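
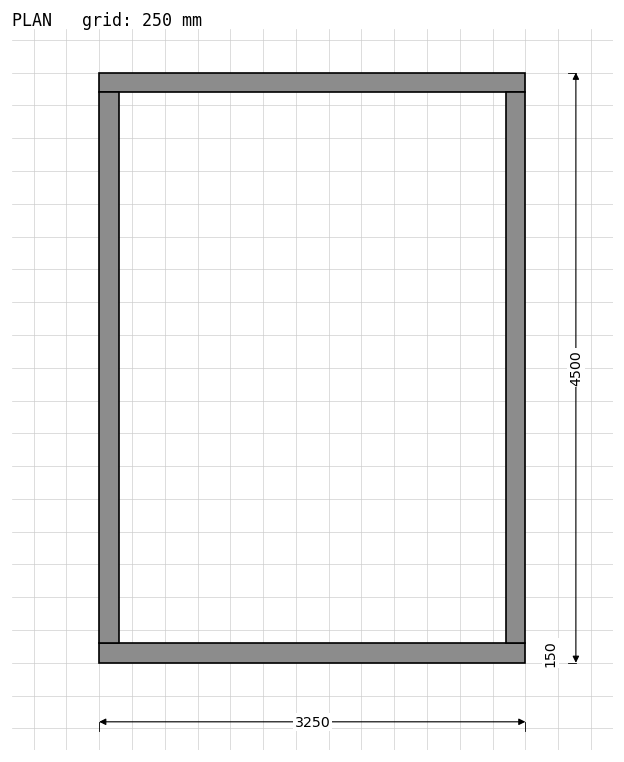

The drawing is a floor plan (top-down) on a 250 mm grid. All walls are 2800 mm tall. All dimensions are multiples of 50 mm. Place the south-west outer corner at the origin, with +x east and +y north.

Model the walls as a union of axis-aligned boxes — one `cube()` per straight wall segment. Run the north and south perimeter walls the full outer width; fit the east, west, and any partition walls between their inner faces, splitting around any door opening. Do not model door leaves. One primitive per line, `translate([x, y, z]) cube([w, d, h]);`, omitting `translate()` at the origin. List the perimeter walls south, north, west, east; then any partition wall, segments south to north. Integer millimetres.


cube([3250, 150, 2800]);
translate([0, 4350, 0]) cube([3250, 150, 2800]);
translate([0, 150, 0]) cube([150, 4200, 2800]);
translate([3100, 150, 0]) cube([150, 4200, 2800]);


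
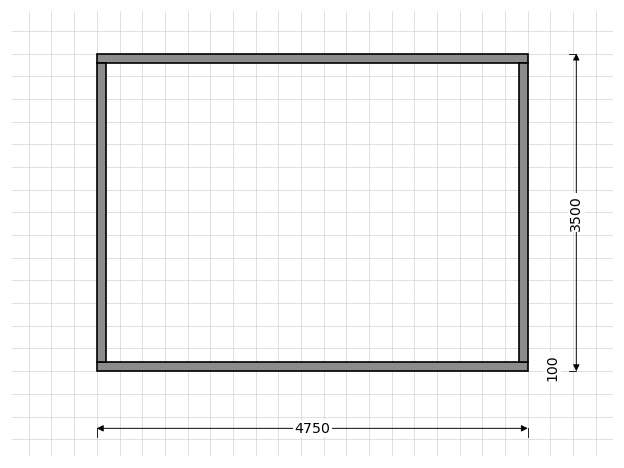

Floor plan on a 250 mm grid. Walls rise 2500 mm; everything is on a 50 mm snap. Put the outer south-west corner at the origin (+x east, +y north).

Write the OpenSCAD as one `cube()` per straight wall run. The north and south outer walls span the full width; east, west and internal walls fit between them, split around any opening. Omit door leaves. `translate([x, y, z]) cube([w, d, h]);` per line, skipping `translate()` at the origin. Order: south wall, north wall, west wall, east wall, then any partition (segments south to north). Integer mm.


cube([4750, 100, 2500]);
translate([0, 3400, 0]) cube([4750, 100, 2500]);
translate([0, 100, 0]) cube([100, 3300, 2500]);
translate([4650, 100, 0]) cube([100, 3300, 2500]);


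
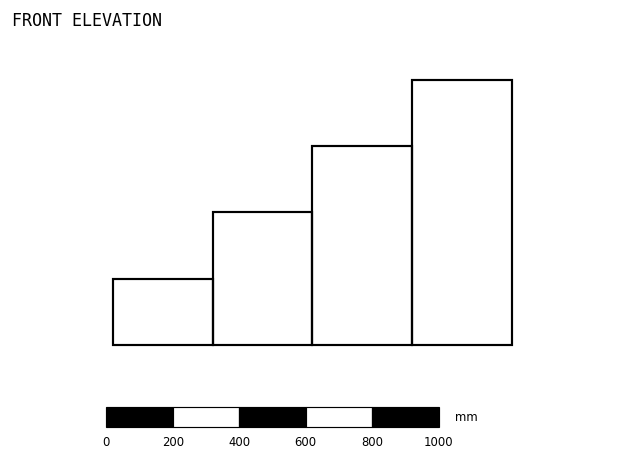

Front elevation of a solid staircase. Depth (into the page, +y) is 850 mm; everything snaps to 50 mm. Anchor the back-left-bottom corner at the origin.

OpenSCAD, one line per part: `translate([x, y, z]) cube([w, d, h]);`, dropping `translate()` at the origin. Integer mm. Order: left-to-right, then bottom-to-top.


cube([300, 850, 200]);
translate([300, 0, 0]) cube([300, 850, 400]);
translate([600, 0, 0]) cube([300, 850, 600]);
translate([900, 0, 0]) cube([300, 850, 800]);


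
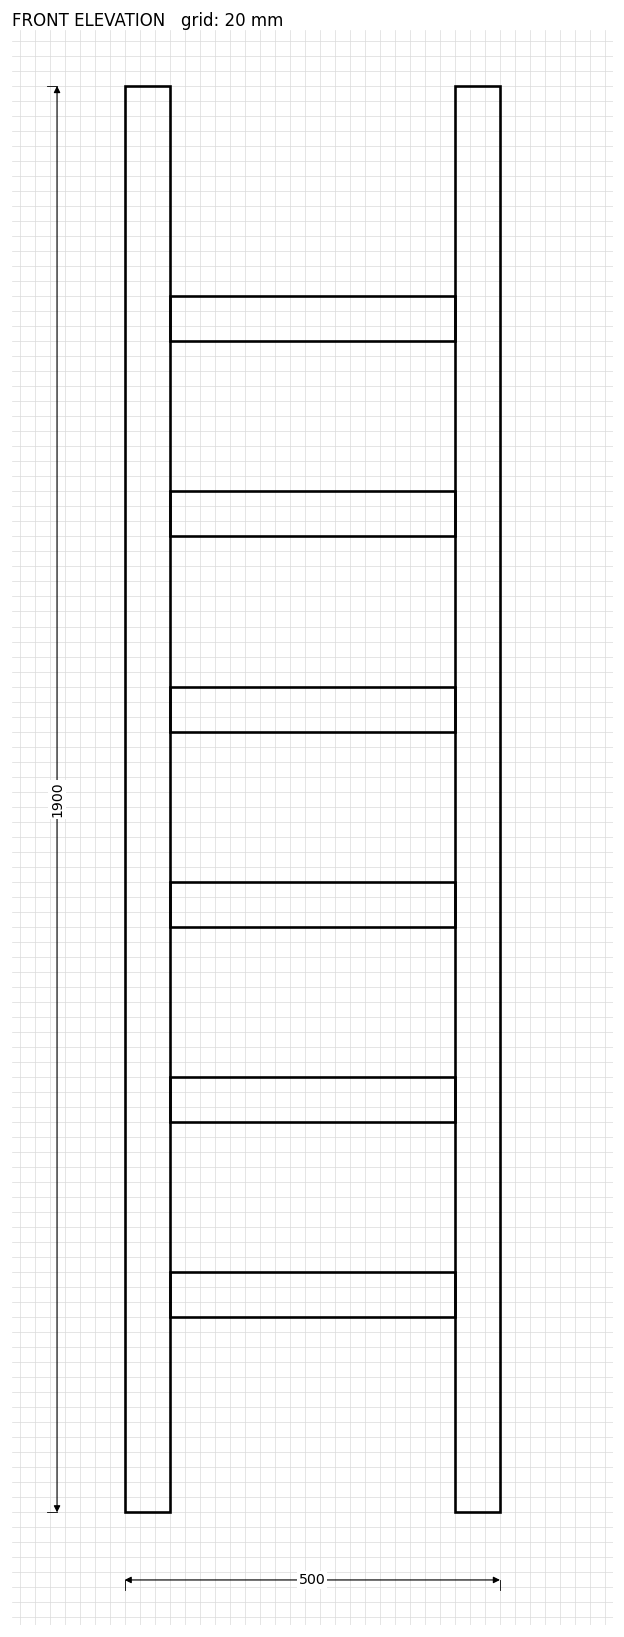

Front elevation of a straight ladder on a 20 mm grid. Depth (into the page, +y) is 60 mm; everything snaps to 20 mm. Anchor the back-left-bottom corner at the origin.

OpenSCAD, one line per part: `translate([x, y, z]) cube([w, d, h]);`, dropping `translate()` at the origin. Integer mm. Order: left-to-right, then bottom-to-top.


cube([60, 60, 1900]);
translate([60, 0, 260]) cube([380, 60, 60]);
translate([60, 0, 520]) cube([380, 60, 60]);
translate([60, 0, 780]) cube([380, 60, 60]);
translate([60, 0, 1040]) cube([380, 60, 60]);
translate([60, 0, 1300]) cube([380, 60, 60]);
translate([60, 0, 1560]) cube([380, 60, 60]);
translate([440, 0, 0]) cube([60, 60, 1900]);


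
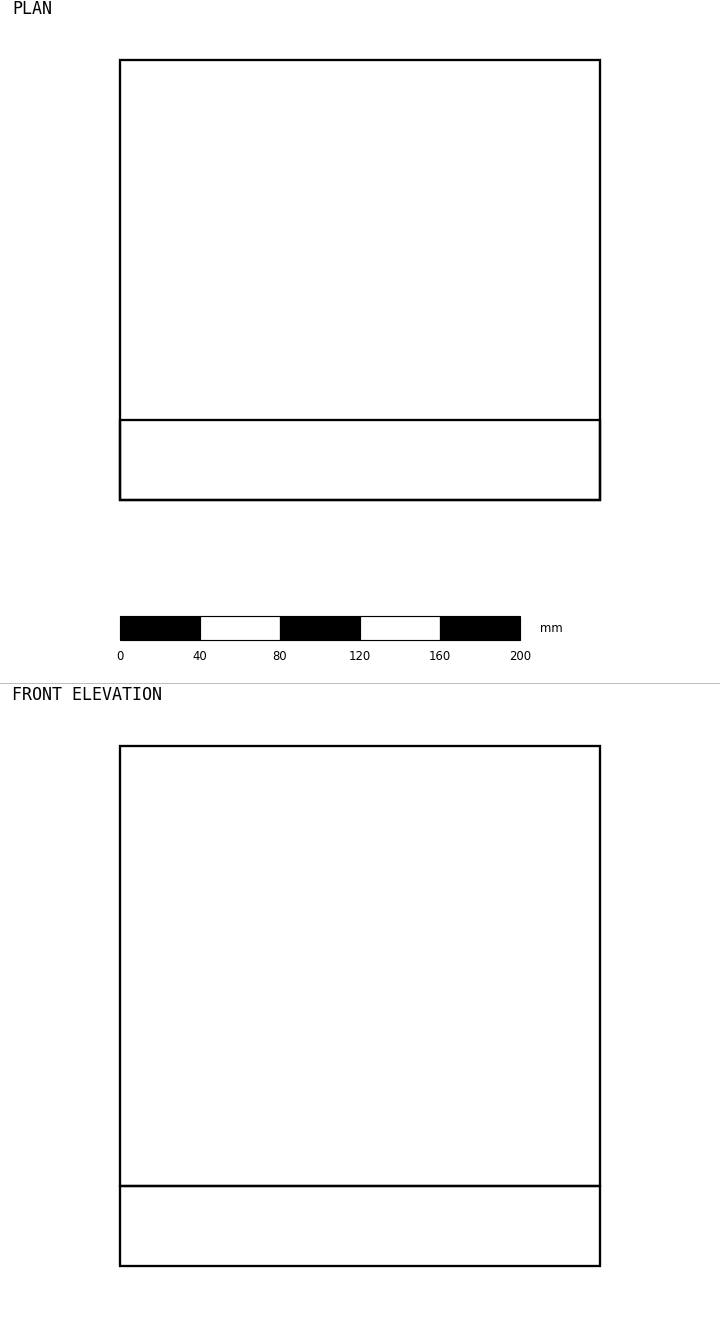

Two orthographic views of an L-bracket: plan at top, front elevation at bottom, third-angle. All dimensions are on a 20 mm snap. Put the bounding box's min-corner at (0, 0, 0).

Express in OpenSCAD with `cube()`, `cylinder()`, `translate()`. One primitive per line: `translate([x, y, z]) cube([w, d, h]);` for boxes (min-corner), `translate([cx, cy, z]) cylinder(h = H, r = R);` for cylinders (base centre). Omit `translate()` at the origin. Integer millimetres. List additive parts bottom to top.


cube([240, 220, 40]);
translate([0, 0, 40]) cube([240, 40, 220]);


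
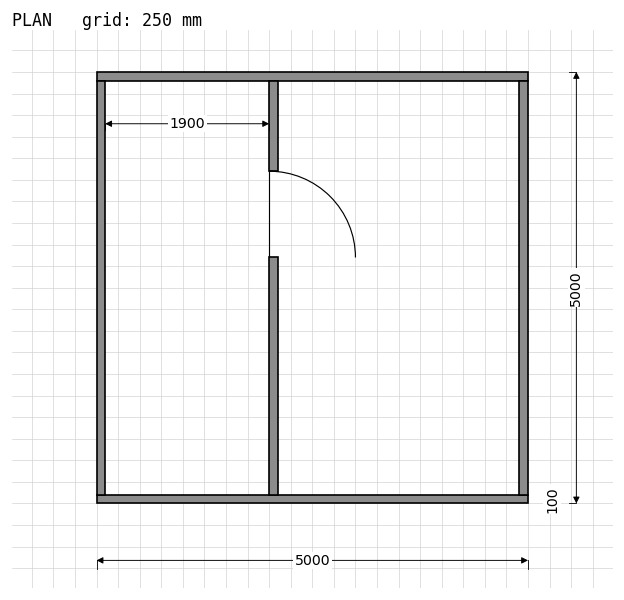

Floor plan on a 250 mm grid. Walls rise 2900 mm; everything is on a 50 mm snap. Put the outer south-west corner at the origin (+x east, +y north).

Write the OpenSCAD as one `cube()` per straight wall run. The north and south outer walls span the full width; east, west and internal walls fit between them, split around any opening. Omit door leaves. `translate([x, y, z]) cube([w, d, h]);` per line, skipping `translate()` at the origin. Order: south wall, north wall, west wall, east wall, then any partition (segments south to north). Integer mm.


cube([5000, 100, 2900]);
translate([0, 4900, 0]) cube([5000, 100, 2900]);
translate([0, 100, 0]) cube([100, 4800, 2900]);
translate([4900, 100, 0]) cube([100, 4800, 2900]);
translate([2000, 100, 0]) cube([100, 2750, 2900]);
translate([2000, 3850, 0]) cube([100, 1050, 2900]);


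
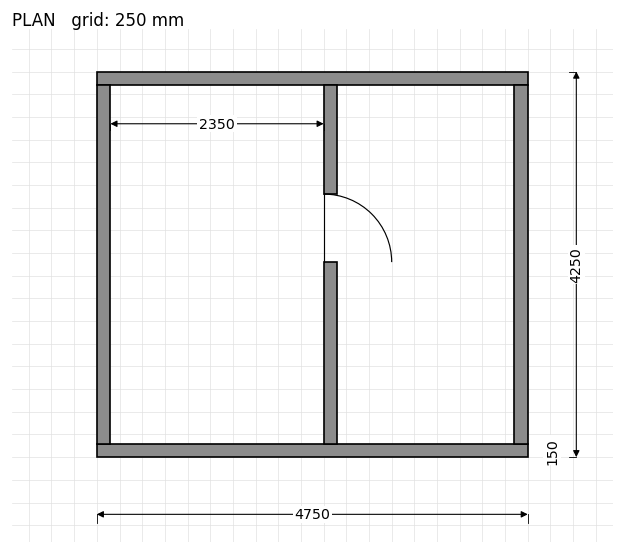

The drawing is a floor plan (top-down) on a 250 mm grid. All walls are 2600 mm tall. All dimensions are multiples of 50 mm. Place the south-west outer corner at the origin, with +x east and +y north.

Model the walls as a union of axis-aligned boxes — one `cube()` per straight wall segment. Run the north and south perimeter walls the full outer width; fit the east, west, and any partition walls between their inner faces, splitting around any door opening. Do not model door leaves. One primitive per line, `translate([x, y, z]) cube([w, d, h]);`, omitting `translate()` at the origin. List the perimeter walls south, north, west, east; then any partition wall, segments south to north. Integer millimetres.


cube([4750, 150, 2600]);
translate([0, 4100, 0]) cube([4750, 150, 2600]);
translate([0, 150, 0]) cube([150, 3950, 2600]);
translate([4600, 150, 0]) cube([150, 3950, 2600]);
translate([2500, 150, 0]) cube([150, 2000, 2600]);
translate([2500, 2900, 0]) cube([150, 1200, 2600]);


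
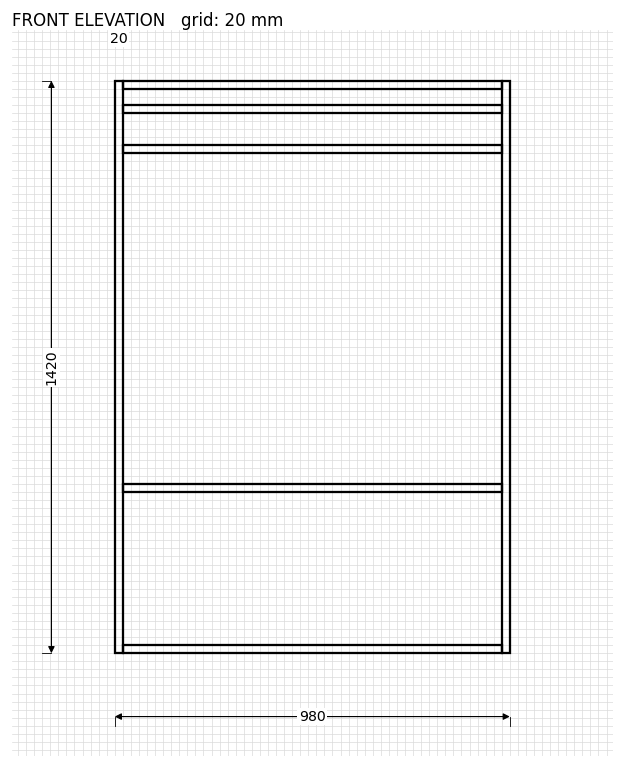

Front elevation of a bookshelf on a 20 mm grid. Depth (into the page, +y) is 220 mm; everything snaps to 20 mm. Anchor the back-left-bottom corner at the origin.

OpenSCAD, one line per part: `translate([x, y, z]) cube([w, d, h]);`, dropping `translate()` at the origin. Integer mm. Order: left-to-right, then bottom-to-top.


cube([20, 220, 1420]);
translate([20, 0, 0]) cube([940, 220, 20]);
translate([20, 0, 400]) cube([940, 220, 20]);
translate([20, 0, 1240]) cube([940, 220, 20]);
translate([20, 0, 1340]) cube([940, 220, 20]);
translate([20, 0, 1400]) cube([940, 220, 20]);
translate([960, 0, 0]) cube([20, 220, 1420]);


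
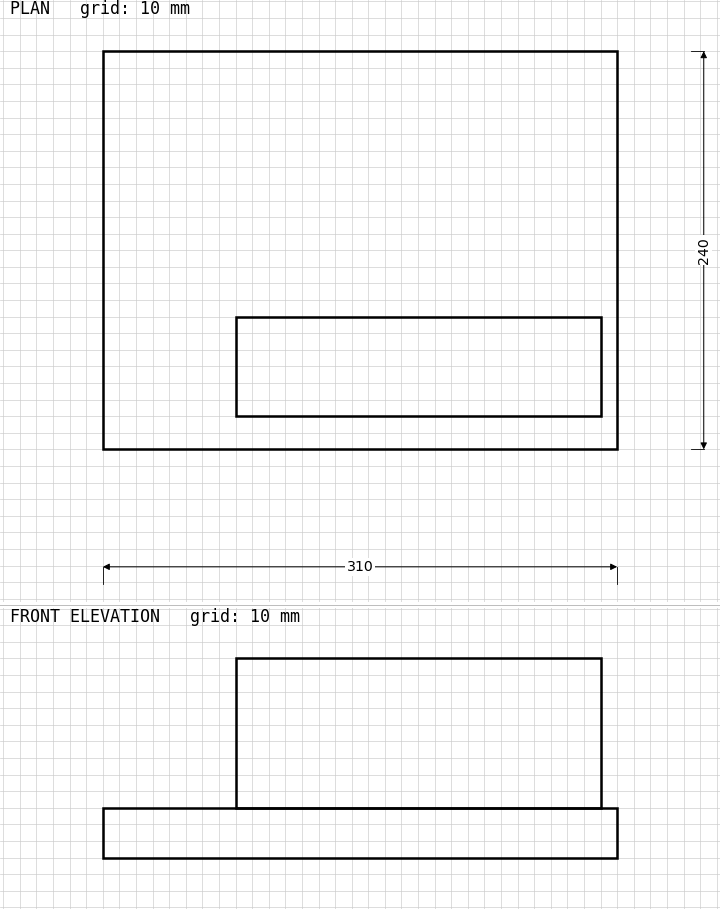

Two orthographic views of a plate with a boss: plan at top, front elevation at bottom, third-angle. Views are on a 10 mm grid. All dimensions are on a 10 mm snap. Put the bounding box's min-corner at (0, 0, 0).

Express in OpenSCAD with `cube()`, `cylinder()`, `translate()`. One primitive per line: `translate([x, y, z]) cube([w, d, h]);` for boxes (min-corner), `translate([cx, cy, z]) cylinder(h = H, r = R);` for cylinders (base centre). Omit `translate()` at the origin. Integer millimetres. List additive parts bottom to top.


cube([310, 240, 30]);
translate([80, 20, 30]) cube([220, 60, 90]);


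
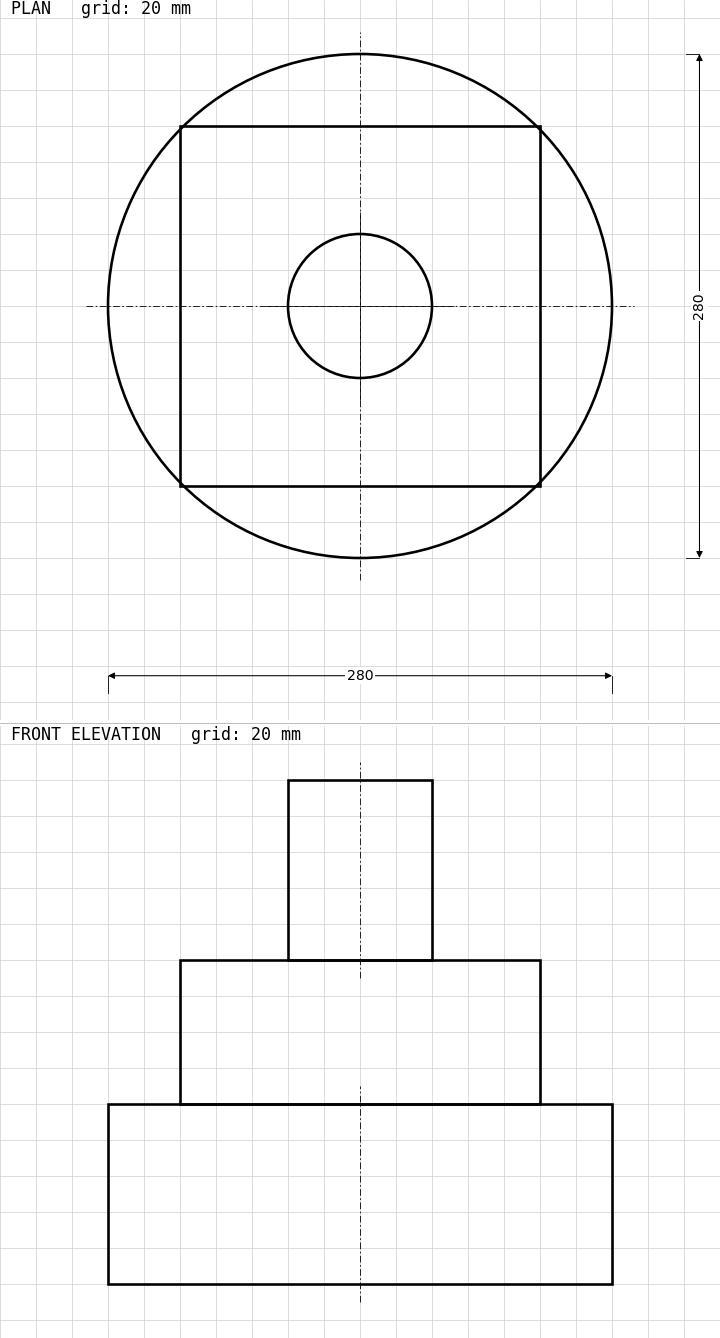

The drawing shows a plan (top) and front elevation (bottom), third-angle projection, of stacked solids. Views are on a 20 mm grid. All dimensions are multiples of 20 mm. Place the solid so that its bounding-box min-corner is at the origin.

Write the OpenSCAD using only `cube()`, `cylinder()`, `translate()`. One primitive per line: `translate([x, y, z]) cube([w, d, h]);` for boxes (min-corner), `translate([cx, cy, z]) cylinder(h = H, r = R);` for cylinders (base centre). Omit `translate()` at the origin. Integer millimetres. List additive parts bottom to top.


translate([140, 140, 0]) cylinder(h = 100, r = 140);
translate([40, 40, 100]) cube([200, 200, 80]);
translate([140, 140, 180]) cylinder(h = 100, r = 40);


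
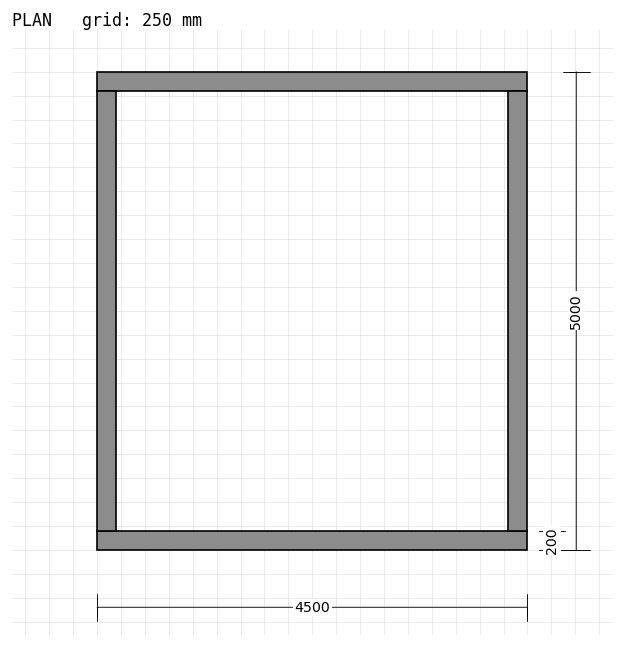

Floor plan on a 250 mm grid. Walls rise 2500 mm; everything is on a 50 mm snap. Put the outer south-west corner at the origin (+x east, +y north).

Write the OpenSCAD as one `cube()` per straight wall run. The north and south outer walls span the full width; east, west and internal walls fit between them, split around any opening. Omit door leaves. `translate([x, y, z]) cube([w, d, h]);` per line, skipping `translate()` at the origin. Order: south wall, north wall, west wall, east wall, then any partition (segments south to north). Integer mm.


cube([4500, 200, 2500]);
translate([0, 4800, 0]) cube([4500, 200, 2500]);
translate([0, 200, 0]) cube([200, 4600, 2500]);
translate([4300, 200, 0]) cube([200, 4600, 2500]);


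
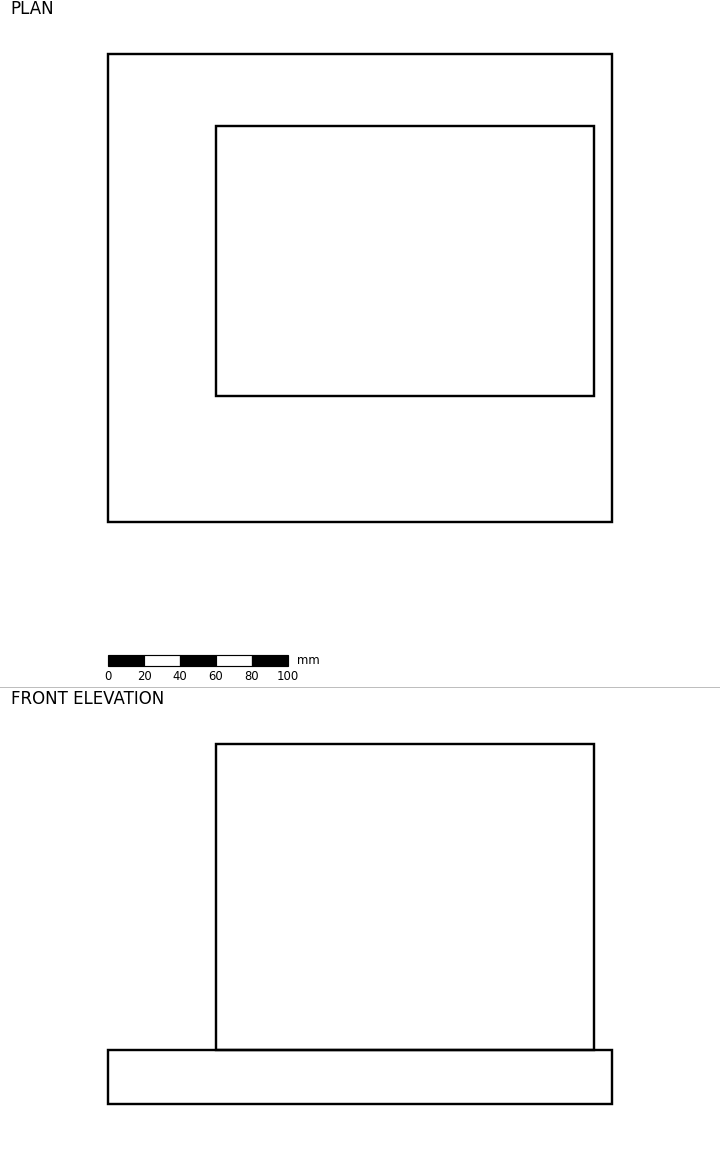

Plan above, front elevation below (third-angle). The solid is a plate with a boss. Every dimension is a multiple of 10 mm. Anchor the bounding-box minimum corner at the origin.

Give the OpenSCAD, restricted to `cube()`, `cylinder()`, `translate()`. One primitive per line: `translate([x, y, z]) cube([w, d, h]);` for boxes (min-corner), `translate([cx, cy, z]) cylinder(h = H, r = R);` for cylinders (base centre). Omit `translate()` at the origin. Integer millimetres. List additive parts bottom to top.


cube([280, 260, 30]);
translate([60, 70, 30]) cube([210, 150, 170]);


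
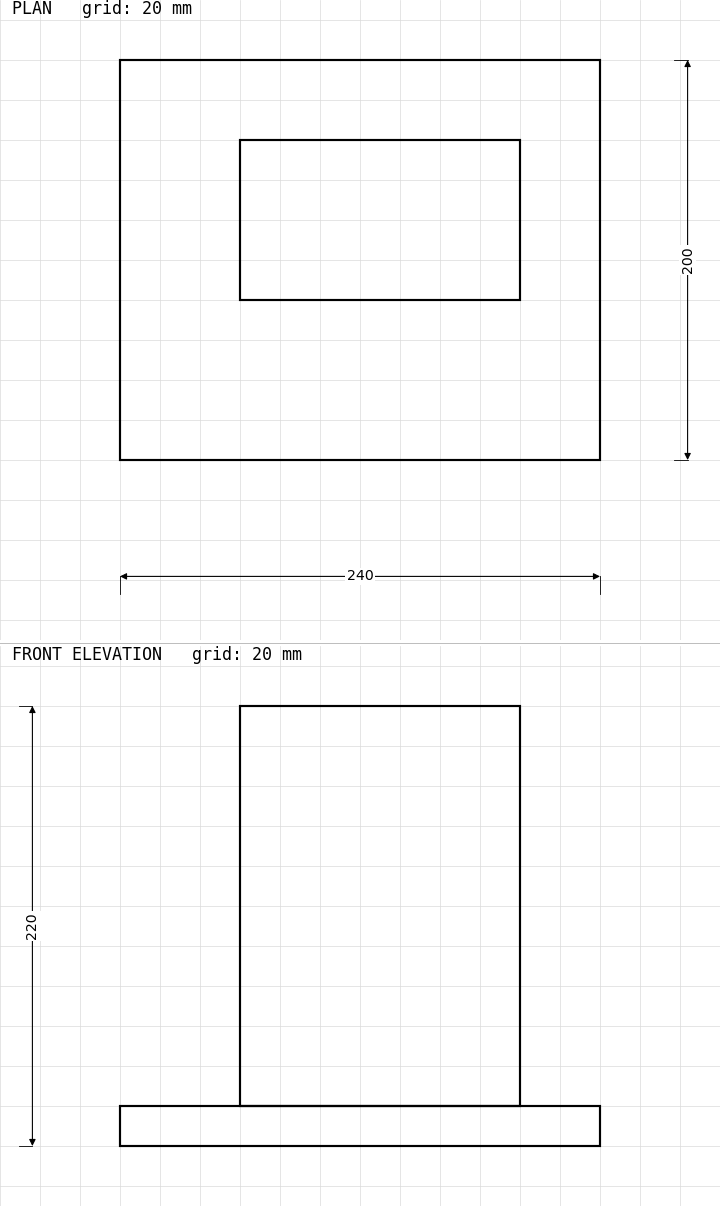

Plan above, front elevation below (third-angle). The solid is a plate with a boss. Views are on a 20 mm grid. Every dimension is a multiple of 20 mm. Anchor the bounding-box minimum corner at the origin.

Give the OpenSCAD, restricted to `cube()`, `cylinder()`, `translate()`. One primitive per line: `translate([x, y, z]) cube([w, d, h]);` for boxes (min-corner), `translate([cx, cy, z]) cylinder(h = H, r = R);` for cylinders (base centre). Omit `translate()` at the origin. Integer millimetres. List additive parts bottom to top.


cube([240, 200, 20]);
translate([60, 80, 20]) cube([140, 80, 200]);


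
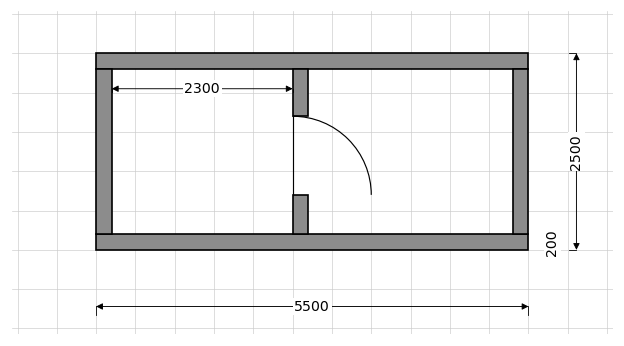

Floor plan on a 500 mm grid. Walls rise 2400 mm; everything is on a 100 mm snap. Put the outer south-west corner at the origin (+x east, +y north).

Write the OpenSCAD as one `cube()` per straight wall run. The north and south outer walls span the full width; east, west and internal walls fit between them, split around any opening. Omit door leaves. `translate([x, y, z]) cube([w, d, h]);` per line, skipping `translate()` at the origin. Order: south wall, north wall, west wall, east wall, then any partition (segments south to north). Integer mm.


cube([5500, 200, 2400]);
translate([0, 2300, 0]) cube([5500, 200, 2400]);
translate([0, 200, 0]) cube([200, 2100, 2400]);
translate([5300, 200, 0]) cube([200, 2100, 2400]);
translate([2500, 200, 0]) cube([200, 500, 2400]);
translate([2500, 1700, 0]) cube([200, 600, 2400]);


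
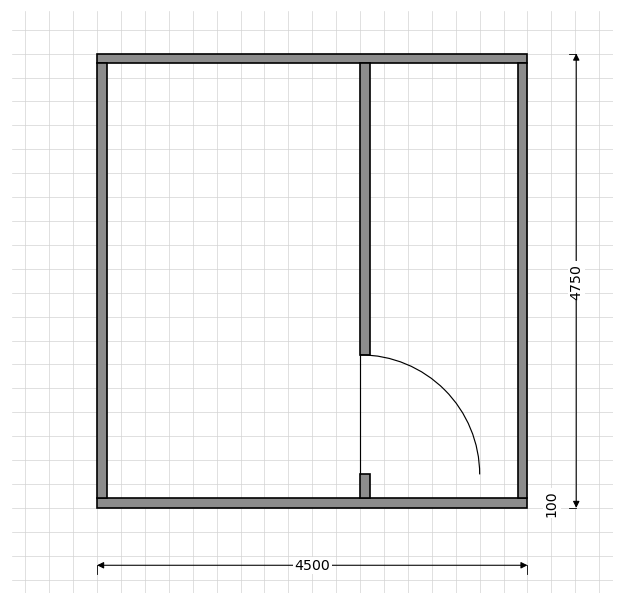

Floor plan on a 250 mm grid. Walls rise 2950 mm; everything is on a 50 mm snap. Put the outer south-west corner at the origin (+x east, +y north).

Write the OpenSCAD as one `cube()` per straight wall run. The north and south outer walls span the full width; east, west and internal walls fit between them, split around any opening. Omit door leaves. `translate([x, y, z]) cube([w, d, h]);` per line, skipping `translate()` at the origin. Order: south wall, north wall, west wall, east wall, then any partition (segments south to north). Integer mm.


cube([4500, 100, 2950]);
translate([0, 4650, 0]) cube([4500, 100, 2950]);
translate([0, 100, 0]) cube([100, 4550, 2950]);
translate([4400, 100, 0]) cube([100, 4550, 2950]);
translate([2750, 100, 0]) cube([100, 250, 2950]);
translate([2750, 1600, 0]) cube([100, 3050, 2950]);


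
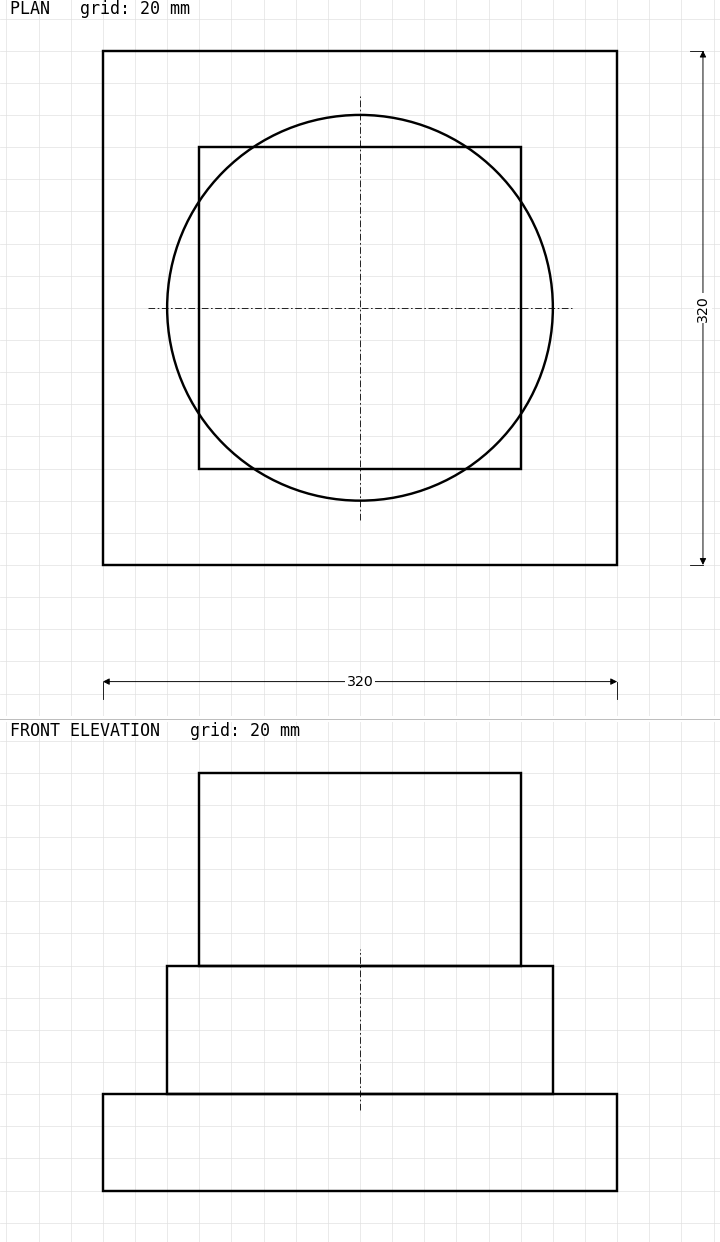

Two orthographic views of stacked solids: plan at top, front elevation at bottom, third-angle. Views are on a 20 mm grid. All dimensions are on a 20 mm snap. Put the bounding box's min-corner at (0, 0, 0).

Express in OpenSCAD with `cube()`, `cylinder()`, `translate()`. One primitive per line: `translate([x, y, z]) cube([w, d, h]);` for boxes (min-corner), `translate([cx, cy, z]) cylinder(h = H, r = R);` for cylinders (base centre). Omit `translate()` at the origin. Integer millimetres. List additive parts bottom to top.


cube([320, 320, 60]);
translate([160, 160, 60]) cylinder(h = 80, r = 120);
translate([60, 60, 140]) cube([200, 200, 120]);


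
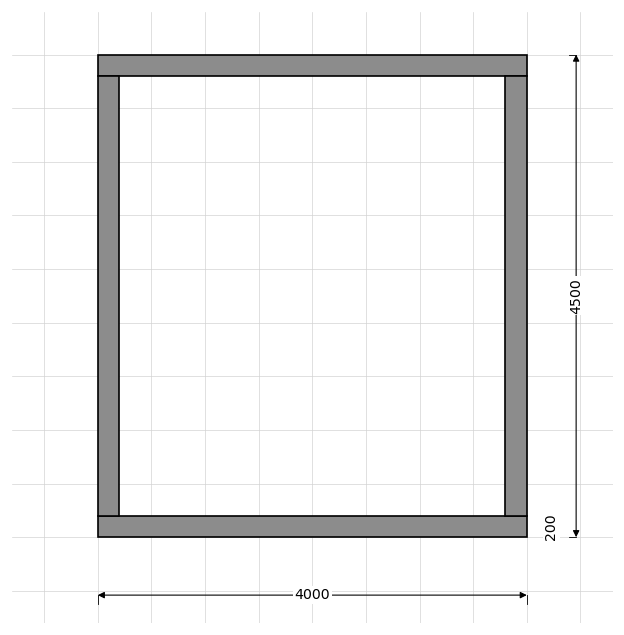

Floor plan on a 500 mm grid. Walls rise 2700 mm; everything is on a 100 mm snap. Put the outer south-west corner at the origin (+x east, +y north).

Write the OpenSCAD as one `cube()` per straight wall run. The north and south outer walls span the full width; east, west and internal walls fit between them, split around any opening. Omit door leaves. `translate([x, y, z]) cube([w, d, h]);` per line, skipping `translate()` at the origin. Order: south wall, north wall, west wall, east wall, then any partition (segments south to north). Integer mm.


cube([4000, 200, 2700]);
translate([0, 4300, 0]) cube([4000, 200, 2700]);
translate([0, 200, 0]) cube([200, 4100, 2700]);
translate([3800, 200, 0]) cube([200, 4100, 2700]);


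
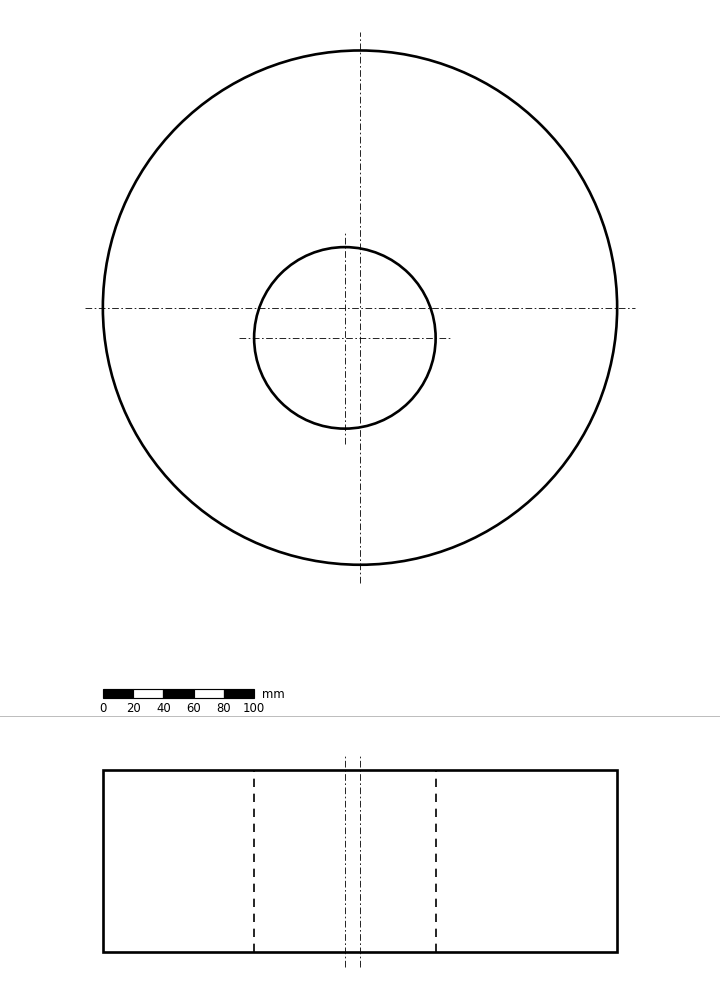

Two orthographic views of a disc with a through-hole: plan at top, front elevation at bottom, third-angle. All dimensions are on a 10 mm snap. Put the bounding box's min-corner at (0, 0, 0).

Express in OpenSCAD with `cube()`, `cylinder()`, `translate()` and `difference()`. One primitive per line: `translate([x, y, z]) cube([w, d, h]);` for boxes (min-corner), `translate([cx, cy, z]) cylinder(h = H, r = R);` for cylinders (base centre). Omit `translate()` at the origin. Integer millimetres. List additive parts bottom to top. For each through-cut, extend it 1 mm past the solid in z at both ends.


difference() {
  translate([170, 170, 0]) cylinder(h = 120, r = 170);
  translate([160, 150, -1]) cylinder(h = 122, r = 60);
}


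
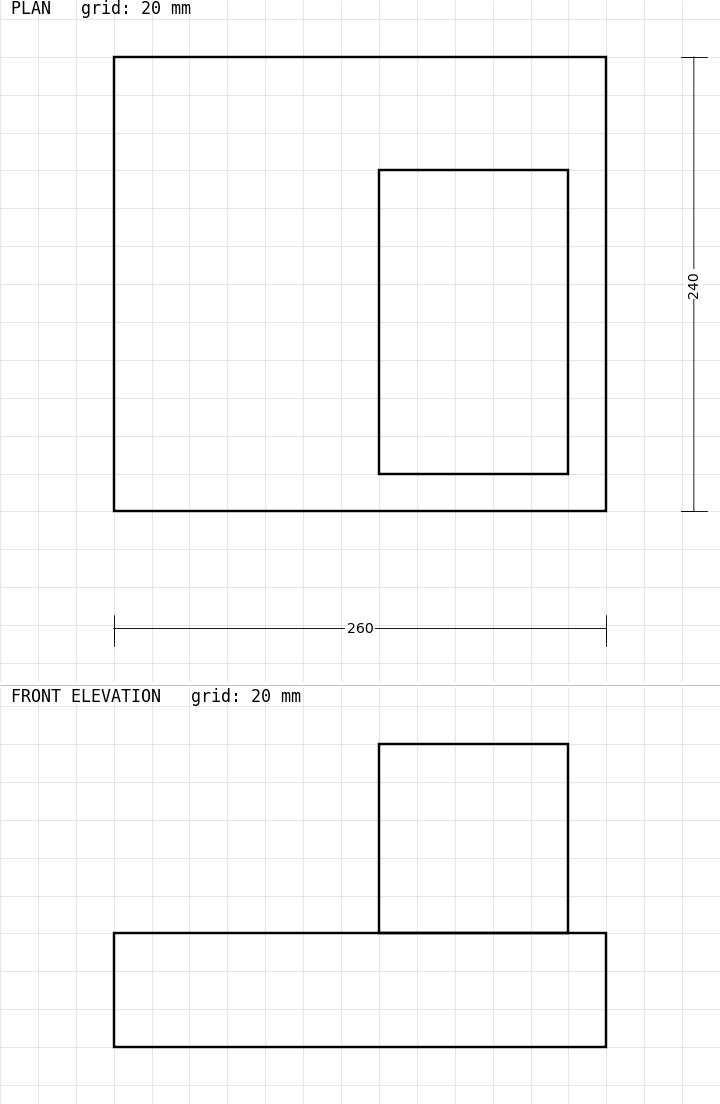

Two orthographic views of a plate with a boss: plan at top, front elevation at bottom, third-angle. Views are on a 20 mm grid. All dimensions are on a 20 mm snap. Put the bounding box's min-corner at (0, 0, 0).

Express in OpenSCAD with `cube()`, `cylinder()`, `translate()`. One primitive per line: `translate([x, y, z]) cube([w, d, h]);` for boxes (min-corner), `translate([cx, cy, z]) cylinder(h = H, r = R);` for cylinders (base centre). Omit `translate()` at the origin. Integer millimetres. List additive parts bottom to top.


cube([260, 240, 60]);
translate([140, 20, 60]) cube([100, 160, 100]);


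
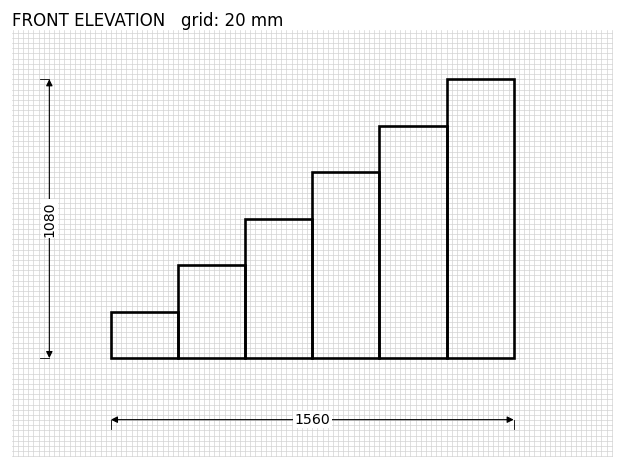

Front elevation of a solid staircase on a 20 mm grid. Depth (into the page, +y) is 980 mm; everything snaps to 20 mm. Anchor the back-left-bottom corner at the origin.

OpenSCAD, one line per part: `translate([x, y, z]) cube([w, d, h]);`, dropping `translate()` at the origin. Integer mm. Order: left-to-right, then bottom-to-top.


cube([260, 980, 180]);
translate([260, 0, 0]) cube([260, 980, 360]);
translate([520, 0, 0]) cube([260, 980, 540]);
translate([780, 0, 0]) cube([260, 980, 720]);
translate([1040, 0, 0]) cube([260, 980, 900]);
translate([1300, 0, 0]) cube([260, 980, 1080]);


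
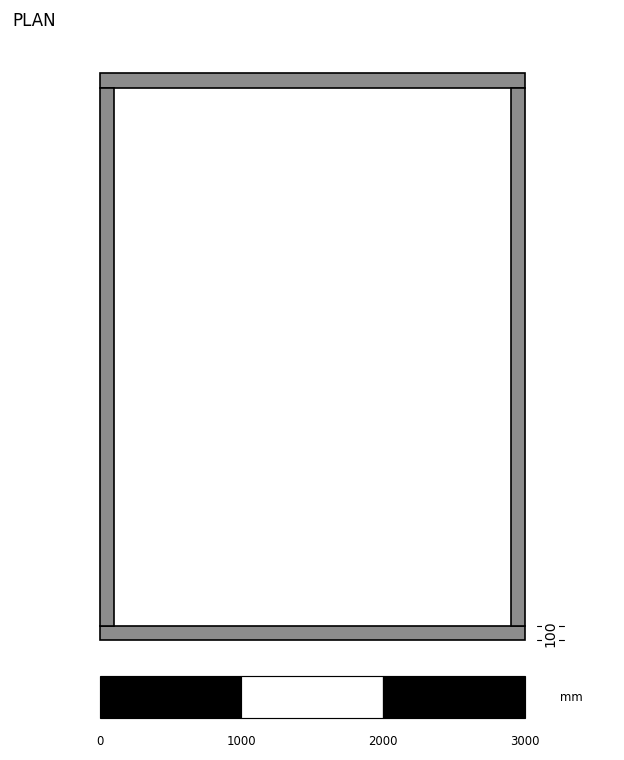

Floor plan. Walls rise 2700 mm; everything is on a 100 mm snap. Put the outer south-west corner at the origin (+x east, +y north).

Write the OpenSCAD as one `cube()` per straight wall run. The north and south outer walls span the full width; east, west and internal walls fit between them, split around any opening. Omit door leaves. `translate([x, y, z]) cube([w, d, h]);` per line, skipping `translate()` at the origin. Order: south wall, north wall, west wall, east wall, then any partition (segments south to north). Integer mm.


cube([3000, 100, 2700]);
translate([0, 3900, 0]) cube([3000, 100, 2700]);
translate([0, 100, 0]) cube([100, 3800, 2700]);
translate([2900, 100, 0]) cube([100, 3800, 2700]);


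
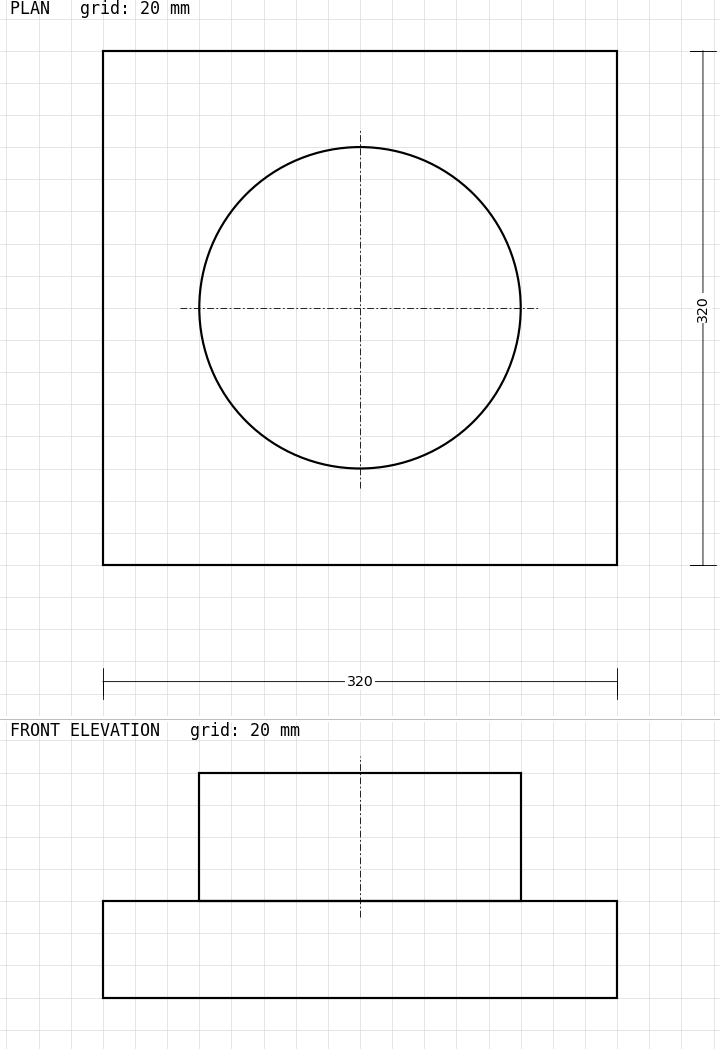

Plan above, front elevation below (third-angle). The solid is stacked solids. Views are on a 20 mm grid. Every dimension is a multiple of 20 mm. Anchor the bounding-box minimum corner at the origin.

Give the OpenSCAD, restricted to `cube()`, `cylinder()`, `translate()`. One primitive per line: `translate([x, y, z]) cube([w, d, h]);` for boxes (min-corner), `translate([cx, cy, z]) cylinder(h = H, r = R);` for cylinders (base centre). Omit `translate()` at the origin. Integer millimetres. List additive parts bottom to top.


cube([320, 320, 60]);
translate([160, 160, 60]) cylinder(h = 80, r = 100);


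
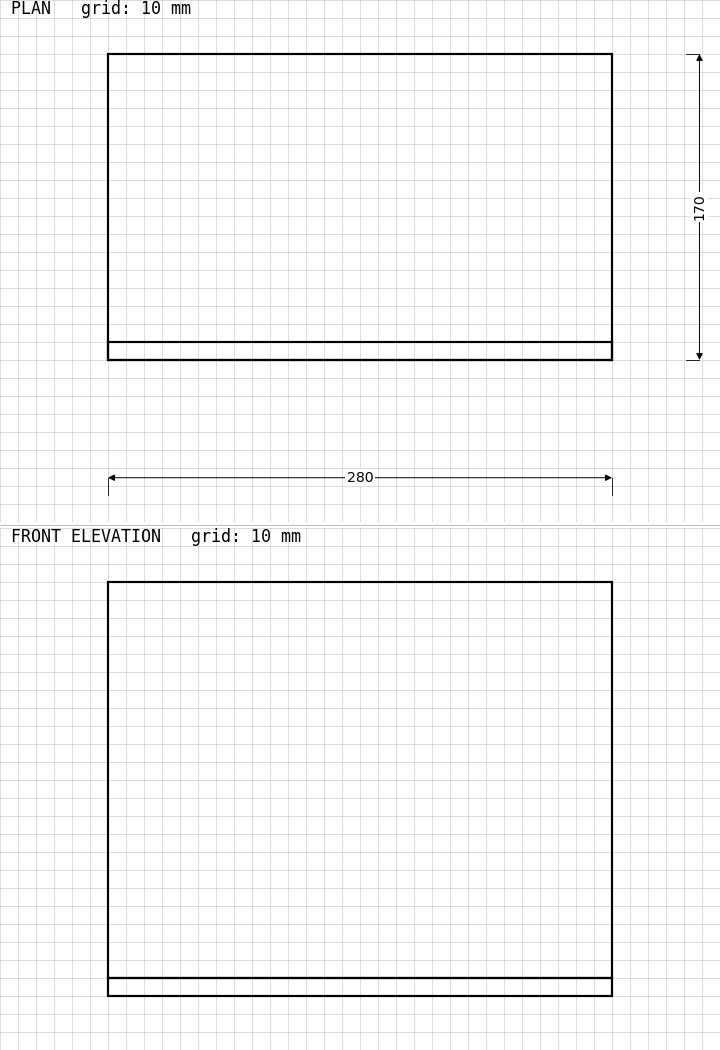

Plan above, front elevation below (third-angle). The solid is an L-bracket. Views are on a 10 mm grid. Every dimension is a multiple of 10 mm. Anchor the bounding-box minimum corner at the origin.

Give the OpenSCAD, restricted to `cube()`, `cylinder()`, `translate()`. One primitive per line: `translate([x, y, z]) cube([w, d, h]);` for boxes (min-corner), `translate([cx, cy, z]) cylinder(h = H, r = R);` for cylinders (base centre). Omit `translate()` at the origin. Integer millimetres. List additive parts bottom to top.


cube([280, 170, 10]);
translate([0, 0, 10]) cube([280, 10, 220]);


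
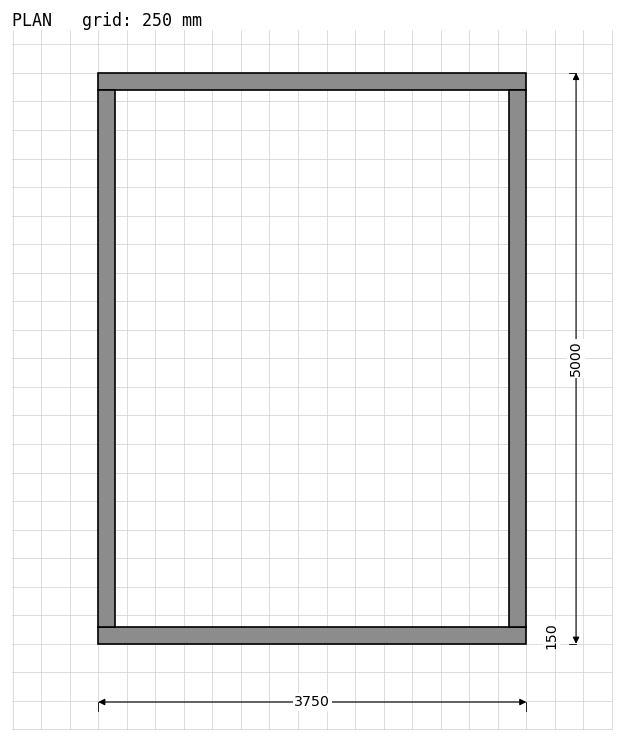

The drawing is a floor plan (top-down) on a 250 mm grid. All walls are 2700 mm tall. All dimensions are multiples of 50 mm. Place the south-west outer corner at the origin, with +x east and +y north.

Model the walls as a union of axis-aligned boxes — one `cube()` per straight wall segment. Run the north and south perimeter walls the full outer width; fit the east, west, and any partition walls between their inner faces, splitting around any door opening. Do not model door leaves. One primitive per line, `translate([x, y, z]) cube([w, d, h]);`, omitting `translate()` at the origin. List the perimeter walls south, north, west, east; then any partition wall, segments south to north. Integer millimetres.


cube([3750, 150, 2700]);
translate([0, 4850, 0]) cube([3750, 150, 2700]);
translate([0, 150, 0]) cube([150, 4700, 2700]);
translate([3600, 150, 0]) cube([150, 4700, 2700]);


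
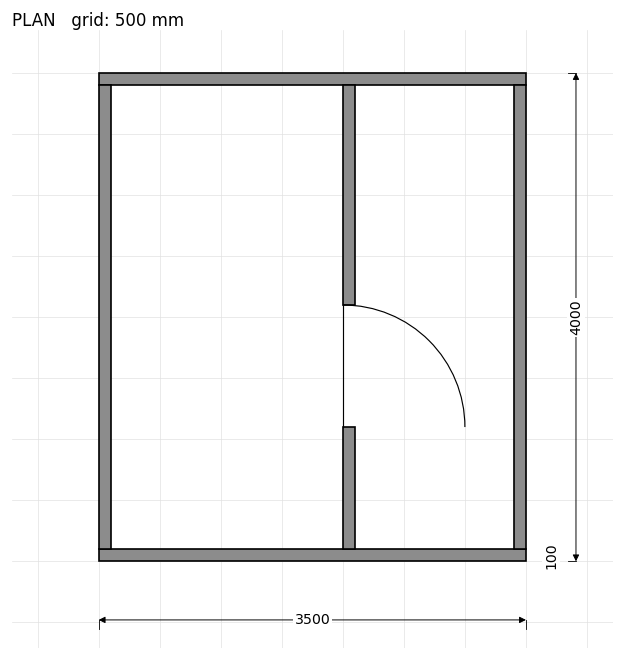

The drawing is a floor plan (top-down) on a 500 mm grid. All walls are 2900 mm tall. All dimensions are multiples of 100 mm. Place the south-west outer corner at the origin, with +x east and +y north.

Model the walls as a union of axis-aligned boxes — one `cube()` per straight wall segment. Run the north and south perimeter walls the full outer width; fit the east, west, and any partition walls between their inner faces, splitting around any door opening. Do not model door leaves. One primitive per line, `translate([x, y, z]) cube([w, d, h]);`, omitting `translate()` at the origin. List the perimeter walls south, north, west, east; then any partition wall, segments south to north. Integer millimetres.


cube([3500, 100, 2900]);
translate([0, 3900, 0]) cube([3500, 100, 2900]);
translate([0, 100, 0]) cube([100, 3800, 2900]);
translate([3400, 100, 0]) cube([100, 3800, 2900]);
translate([2000, 100, 0]) cube([100, 1000, 2900]);
translate([2000, 2100, 0]) cube([100, 1800, 2900]);


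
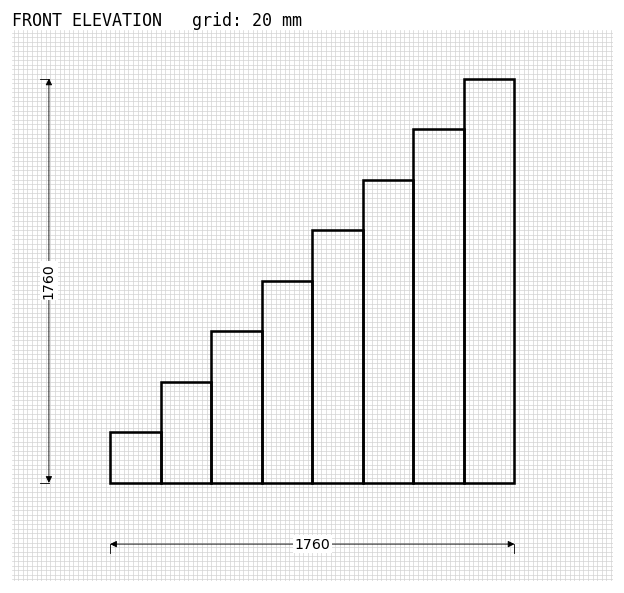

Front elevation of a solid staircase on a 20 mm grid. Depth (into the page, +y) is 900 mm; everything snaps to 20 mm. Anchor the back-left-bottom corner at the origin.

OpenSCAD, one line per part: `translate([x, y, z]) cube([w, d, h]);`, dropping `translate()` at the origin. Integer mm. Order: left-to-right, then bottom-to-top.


cube([220, 900, 220]);
translate([220, 0, 0]) cube([220, 900, 440]);
translate([440, 0, 0]) cube([220, 900, 660]);
translate([660, 0, 0]) cube([220, 900, 880]);
translate([880, 0, 0]) cube([220, 900, 1100]);
translate([1100, 0, 0]) cube([220, 900, 1320]);
translate([1320, 0, 0]) cube([220, 900, 1540]);
translate([1540, 0, 0]) cube([220, 900, 1760]);


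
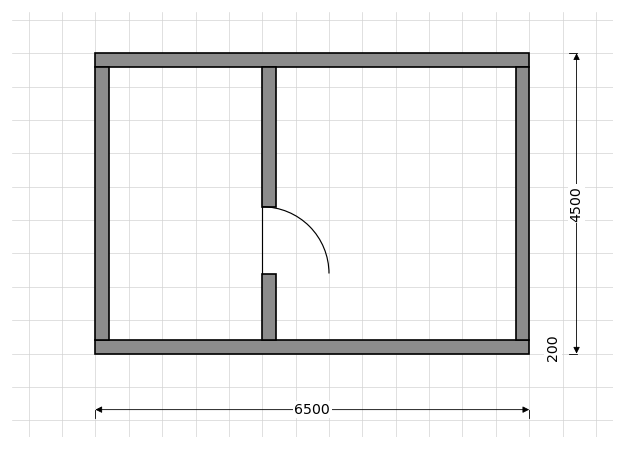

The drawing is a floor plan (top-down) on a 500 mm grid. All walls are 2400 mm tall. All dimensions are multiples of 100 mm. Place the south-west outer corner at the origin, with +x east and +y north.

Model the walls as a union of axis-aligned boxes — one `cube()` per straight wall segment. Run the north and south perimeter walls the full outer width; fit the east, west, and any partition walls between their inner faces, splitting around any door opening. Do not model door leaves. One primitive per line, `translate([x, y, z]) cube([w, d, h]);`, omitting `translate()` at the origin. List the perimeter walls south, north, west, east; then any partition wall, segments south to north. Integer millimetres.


cube([6500, 200, 2400]);
translate([0, 4300, 0]) cube([6500, 200, 2400]);
translate([0, 200, 0]) cube([200, 4100, 2400]);
translate([6300, 200, 0]) cube([200, 4100, 2400]);
translate([2500, 200, 0]) cube([200, 1000, 2400]);
translate([2500, 2200, 0]) cube([200, 2100, 2400]);


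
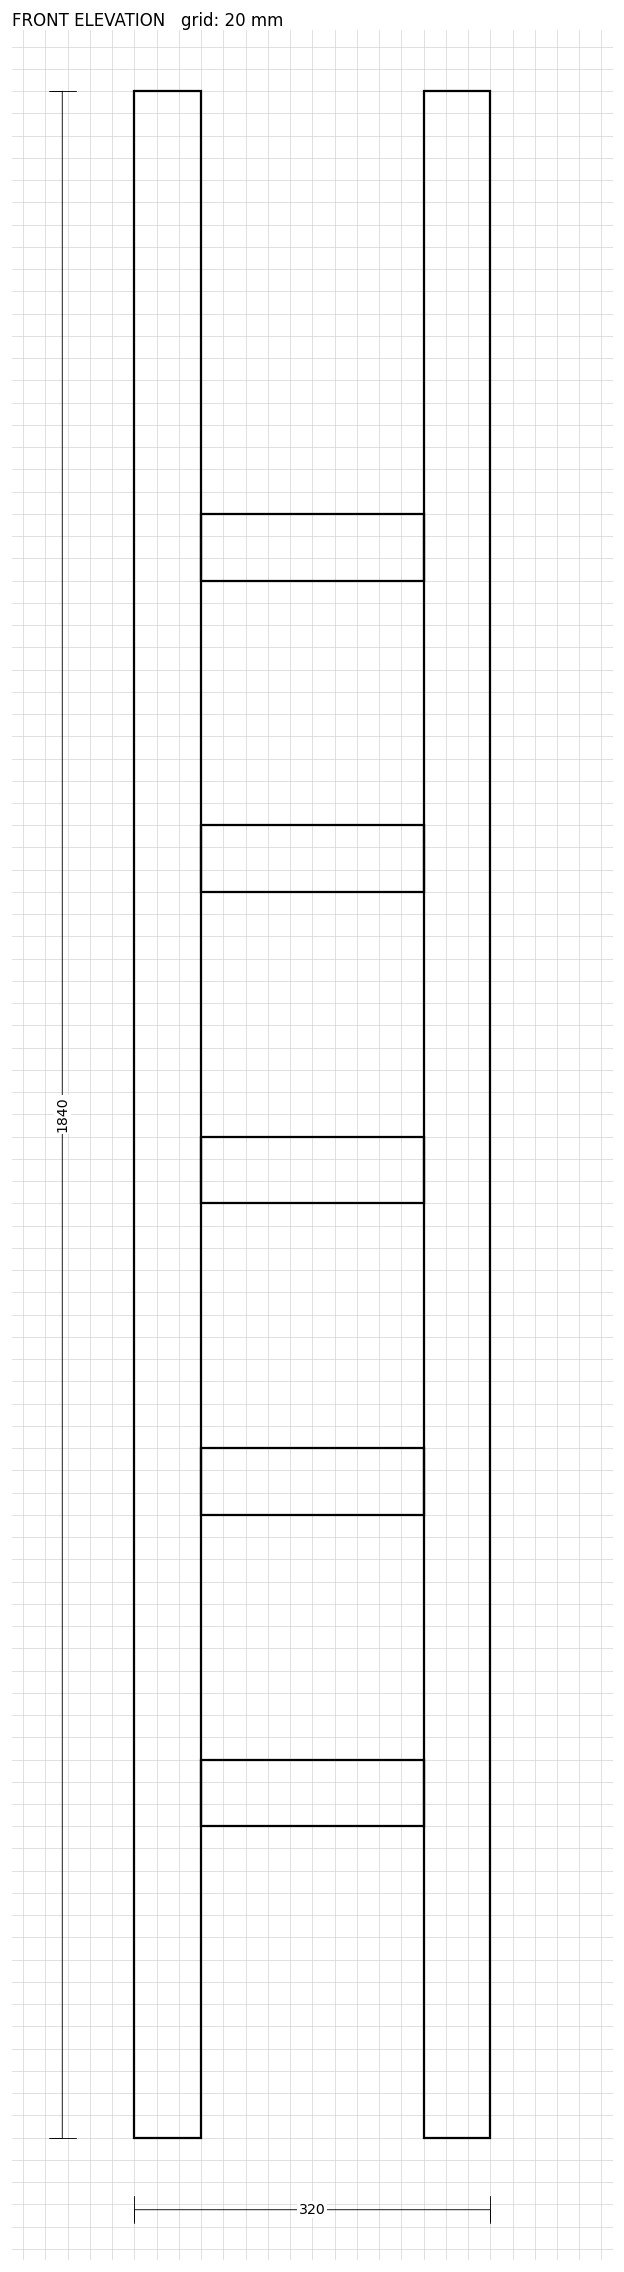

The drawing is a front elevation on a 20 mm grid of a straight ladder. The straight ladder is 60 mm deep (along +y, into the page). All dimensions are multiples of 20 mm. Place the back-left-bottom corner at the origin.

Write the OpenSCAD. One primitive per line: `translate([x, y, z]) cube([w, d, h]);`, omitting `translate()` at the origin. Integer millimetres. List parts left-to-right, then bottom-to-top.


cube([60, 60, 1840]);
translate([60, 0, 280]) cube([200, 60, 60]);
translate([60, 0, 560]) cube([200, 60, 60]);
translate([60, 0, 840]) cube([200, 60, 60]);
translate([60, 0, 1120]) cube([200, 60, 60]);
translate([60, 0, 1400]) cube([200, 60, 60]);
translate([260, 0, 0]) cube([60, 60, 1840]);


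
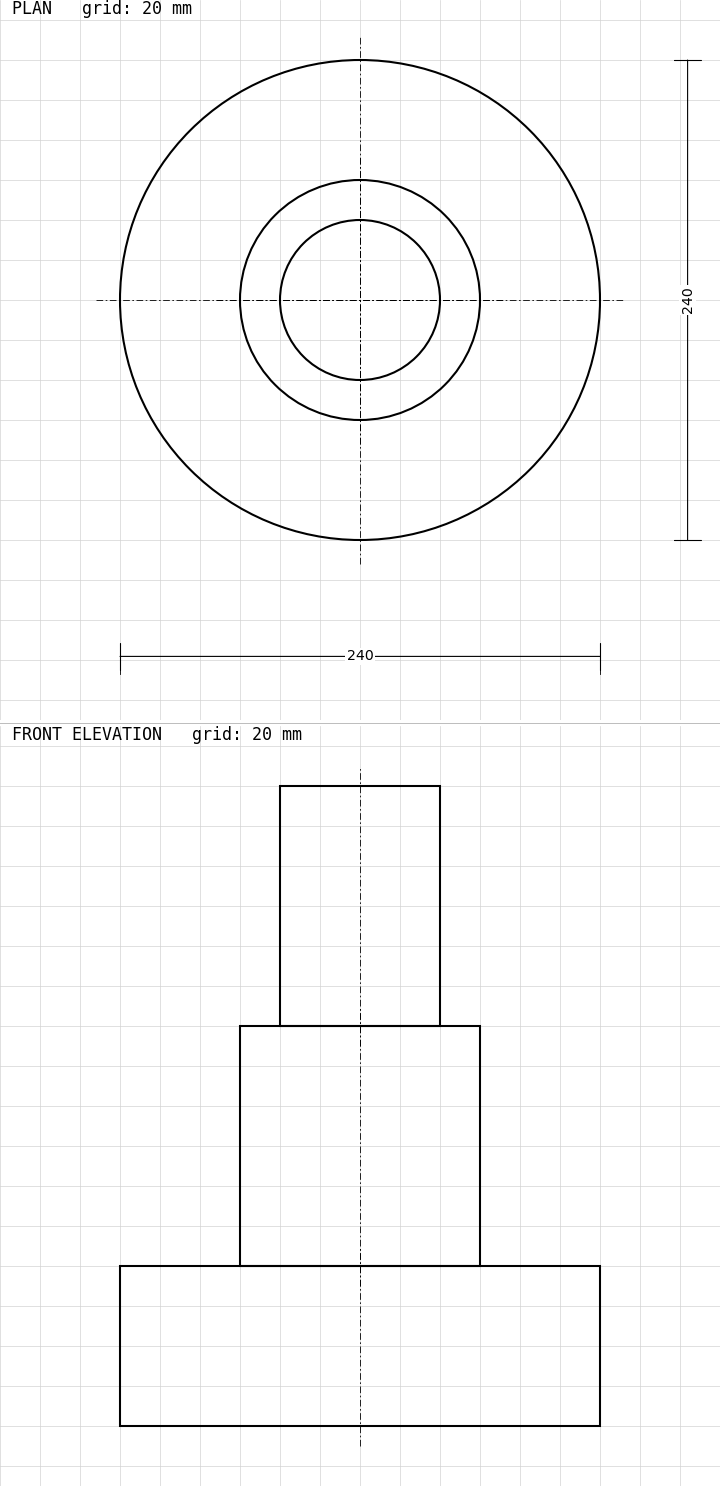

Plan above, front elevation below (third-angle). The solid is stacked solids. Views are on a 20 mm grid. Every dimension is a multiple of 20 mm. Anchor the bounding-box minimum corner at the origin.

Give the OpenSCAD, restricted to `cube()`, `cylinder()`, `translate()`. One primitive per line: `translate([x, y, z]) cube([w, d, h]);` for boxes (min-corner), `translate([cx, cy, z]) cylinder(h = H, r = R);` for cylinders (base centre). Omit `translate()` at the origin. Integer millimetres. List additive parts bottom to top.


translate([120, 120, 0]) cylinder(h = 80, r = 120);
translate([120, 120, 80]) cylinder(h = 120, r = 60);
translate([120, 120, 200]) cylinder(h = 120, r = 40);


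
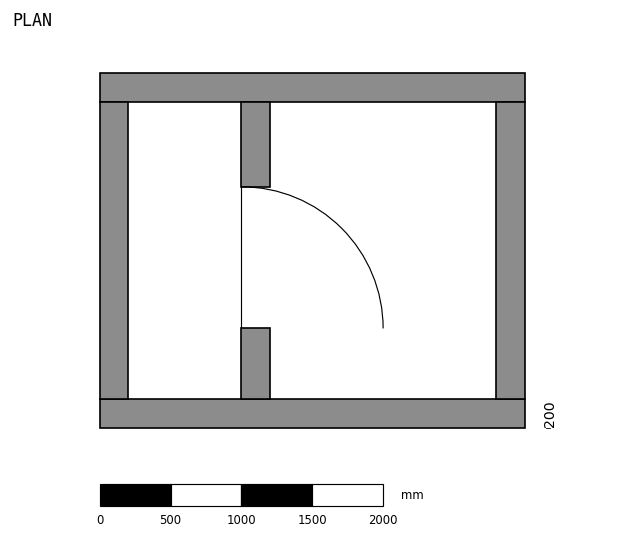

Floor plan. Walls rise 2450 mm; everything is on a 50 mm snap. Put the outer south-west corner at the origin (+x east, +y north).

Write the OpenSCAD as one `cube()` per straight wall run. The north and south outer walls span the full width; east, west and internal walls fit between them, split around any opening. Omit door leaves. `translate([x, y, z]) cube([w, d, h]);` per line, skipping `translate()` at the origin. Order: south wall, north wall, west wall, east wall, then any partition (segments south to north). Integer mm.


cube([3000, 200, 2450]);
translate([0, 2300, 0]) cube([3000, 200, 2450]);
translate([0, 200, 0]) cube([200, 2100, 2450]);
translate([2800, 200, 0]) cube([200, 2100, 2450]);
translate([1000, 200, 0]) cube([200, 500, 2450]);
translate([1000, 1700, 0]) cube([200, 600, 2450]);


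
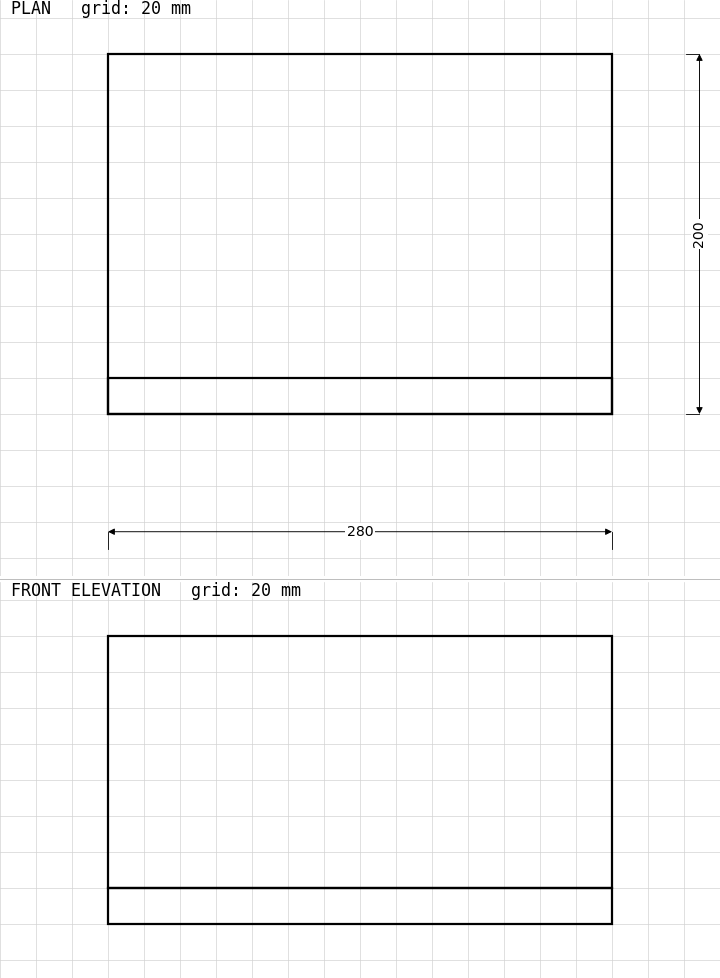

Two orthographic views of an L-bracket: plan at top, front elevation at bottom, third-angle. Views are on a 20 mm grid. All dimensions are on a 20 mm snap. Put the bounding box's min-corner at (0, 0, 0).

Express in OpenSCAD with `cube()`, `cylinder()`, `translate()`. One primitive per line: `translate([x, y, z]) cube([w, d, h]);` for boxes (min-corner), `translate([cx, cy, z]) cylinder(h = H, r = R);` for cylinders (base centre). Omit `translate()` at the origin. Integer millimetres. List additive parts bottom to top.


cube([280, 200, 20]);
translate([0, 0, 20]) cube([280, 20, 140]);


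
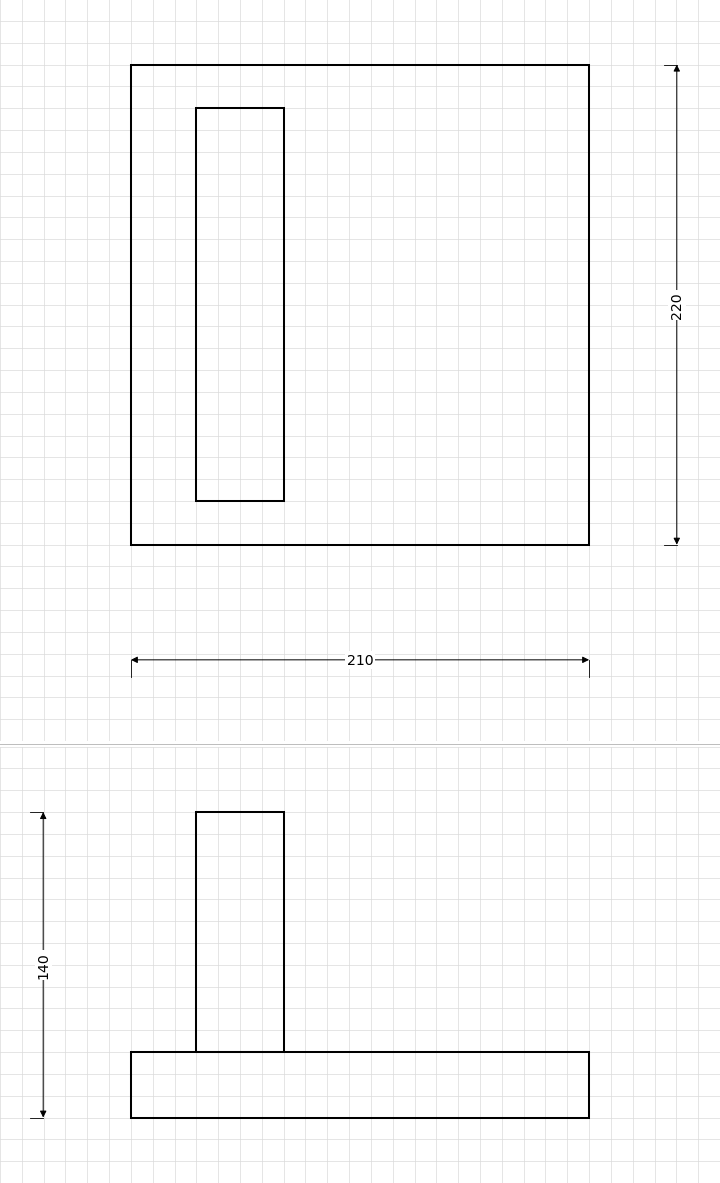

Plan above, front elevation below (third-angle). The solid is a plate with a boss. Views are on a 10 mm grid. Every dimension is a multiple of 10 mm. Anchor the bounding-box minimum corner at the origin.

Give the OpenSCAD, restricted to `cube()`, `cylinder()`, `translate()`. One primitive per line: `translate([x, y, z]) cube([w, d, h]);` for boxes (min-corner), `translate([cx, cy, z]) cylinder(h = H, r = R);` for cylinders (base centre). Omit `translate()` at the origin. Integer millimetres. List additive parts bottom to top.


cube([210, 220, 30]);
translate([30, 20, 30]) cube([40, 180, 110]);


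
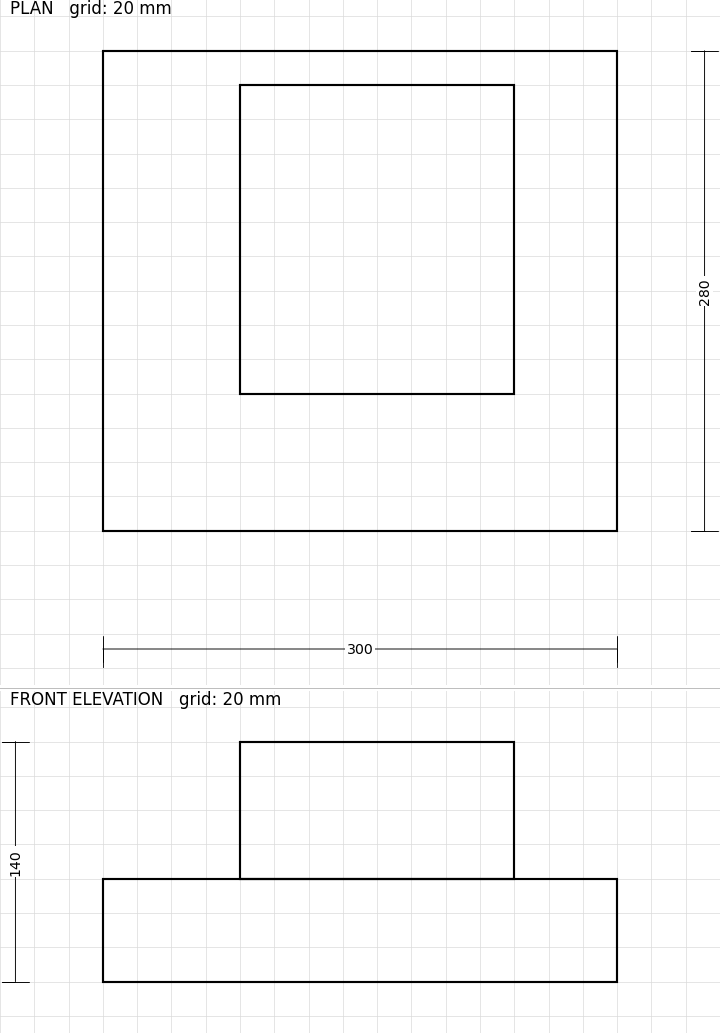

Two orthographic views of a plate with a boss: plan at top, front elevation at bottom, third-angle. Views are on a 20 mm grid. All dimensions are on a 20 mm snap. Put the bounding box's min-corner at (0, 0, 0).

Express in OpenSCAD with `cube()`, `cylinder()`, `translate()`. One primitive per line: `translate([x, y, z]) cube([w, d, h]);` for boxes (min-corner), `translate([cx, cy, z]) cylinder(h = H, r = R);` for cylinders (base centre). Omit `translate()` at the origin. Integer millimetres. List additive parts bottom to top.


cube([300, 280, 60]);
translate([80, 80, 60]) cube([160, 180, 80]);


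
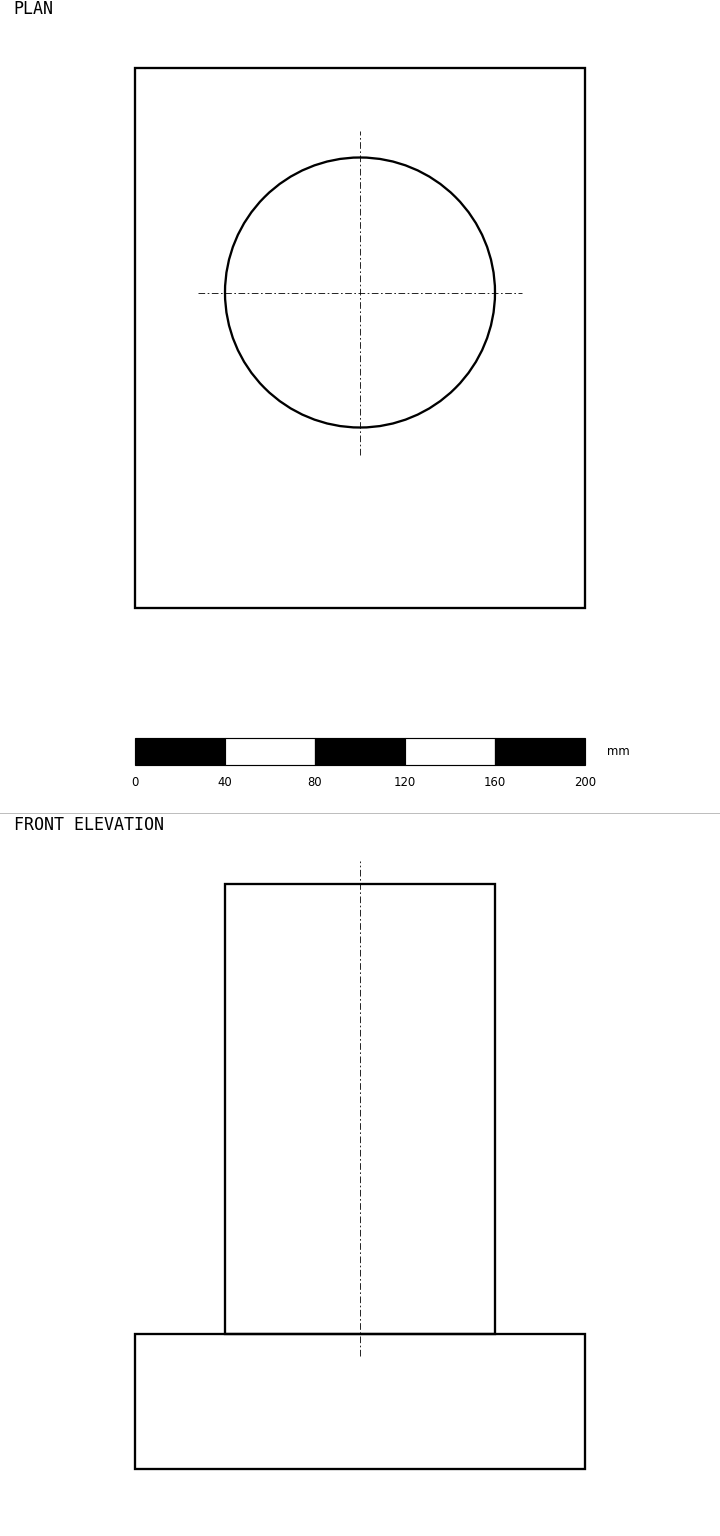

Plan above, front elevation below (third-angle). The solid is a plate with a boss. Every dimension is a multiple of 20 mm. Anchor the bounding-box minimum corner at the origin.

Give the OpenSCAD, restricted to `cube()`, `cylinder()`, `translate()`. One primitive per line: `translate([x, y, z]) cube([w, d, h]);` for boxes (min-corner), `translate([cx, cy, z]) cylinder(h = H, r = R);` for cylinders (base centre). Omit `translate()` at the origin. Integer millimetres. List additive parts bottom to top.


cube([200, 240, 60]);
translate([100, 140, 60]) cylinder(h = 200, r = 60);


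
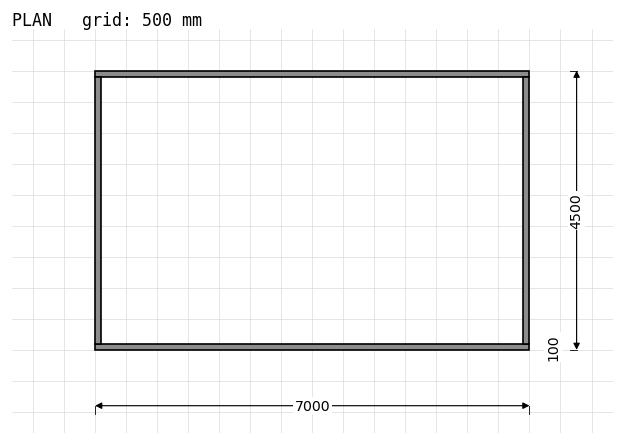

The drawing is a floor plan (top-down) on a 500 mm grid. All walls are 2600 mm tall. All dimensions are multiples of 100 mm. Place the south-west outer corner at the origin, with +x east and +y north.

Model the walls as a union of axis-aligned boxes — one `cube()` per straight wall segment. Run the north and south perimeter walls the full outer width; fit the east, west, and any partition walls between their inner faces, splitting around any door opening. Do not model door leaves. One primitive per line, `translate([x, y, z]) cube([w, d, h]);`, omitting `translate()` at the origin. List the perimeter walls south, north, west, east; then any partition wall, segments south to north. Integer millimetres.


cube([7000, 100, 2600]);
translate([0, 4400, 0]) cube([7000, 100, 2600]);
translate([0, 100, 0]) cube([100, 4300, 2600]);
translate([6900, 100, 0]) cube([100, 4300, 2600]);


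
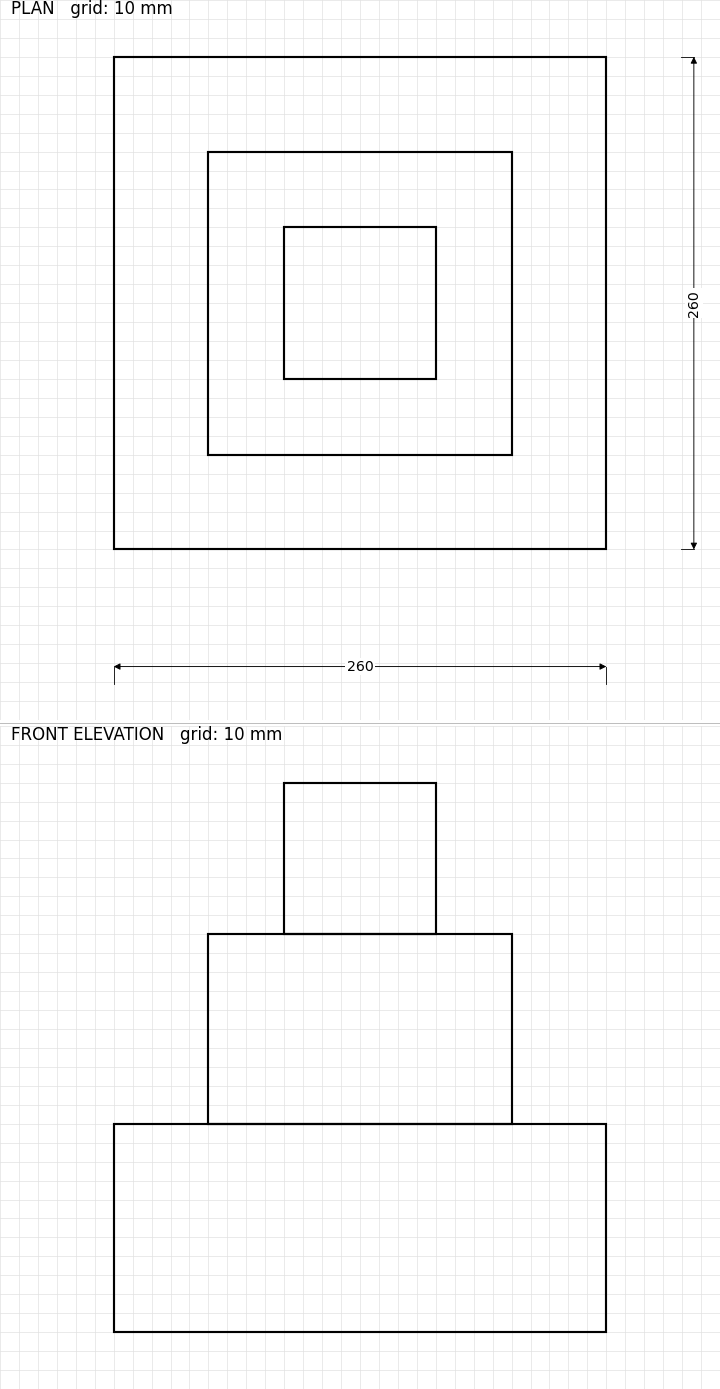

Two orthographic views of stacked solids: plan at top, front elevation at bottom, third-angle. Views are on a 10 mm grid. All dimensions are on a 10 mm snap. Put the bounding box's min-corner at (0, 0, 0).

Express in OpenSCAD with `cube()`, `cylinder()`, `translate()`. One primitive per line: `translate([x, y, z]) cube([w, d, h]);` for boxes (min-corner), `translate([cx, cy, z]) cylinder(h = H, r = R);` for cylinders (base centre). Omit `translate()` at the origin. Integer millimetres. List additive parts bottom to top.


cube([260, 260, 110]);
translate([50, 50, 110]) cube([160, 160, 100]);
translate([90, 90, 210]) cube([80, 80, 80]);
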